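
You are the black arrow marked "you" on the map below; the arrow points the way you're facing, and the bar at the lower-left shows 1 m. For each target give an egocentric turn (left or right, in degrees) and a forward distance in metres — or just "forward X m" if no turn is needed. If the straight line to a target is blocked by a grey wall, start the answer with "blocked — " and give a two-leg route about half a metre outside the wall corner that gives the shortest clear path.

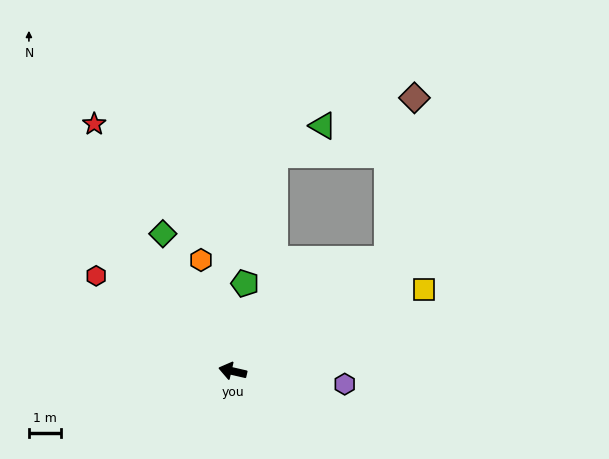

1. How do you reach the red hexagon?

turn right 22°, forward 5.2 m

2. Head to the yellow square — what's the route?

turn right 144°, forward 6.6 m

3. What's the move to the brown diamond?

blocked — turn right 131°, forward 6.0 m, then turn left 44°, forward 5.1 m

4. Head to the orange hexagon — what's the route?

turn right 61°, forward 3.6 m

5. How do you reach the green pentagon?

turn right 85°, forward 2.8 m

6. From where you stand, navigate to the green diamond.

turn right 50°, forward 4.9 m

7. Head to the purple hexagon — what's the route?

turn right 174°, forward 3.6 m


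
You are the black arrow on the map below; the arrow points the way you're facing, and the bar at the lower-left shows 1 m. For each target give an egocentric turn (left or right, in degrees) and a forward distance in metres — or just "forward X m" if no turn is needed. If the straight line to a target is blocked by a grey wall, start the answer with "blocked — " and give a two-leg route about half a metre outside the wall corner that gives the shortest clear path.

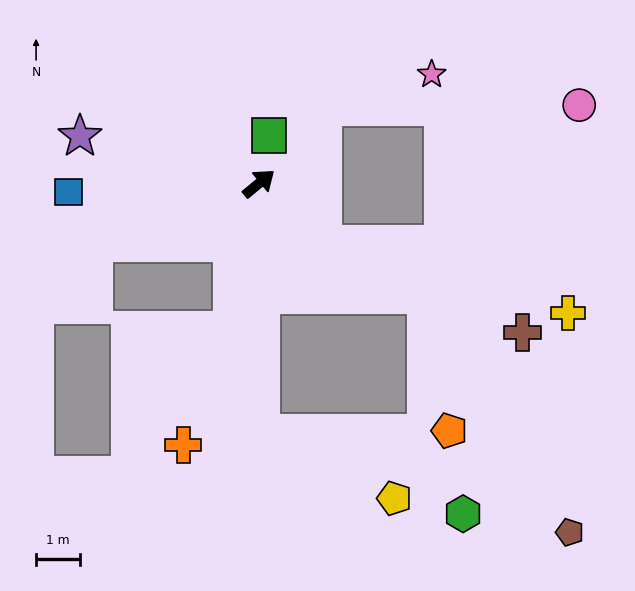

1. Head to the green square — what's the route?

turn left 39°, forward 1.1 m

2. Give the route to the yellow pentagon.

blocked — turn right 129°, forward 5.7 m, then turn left 63°, forward 3.4 m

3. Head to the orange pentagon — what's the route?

blocked — turn right 129°, forward 5.7 m, then turn left 90°, forward 4.3 m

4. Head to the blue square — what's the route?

turn left 143°, forward 4.4 m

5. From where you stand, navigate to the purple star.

turn left 126°, forward 4.2 m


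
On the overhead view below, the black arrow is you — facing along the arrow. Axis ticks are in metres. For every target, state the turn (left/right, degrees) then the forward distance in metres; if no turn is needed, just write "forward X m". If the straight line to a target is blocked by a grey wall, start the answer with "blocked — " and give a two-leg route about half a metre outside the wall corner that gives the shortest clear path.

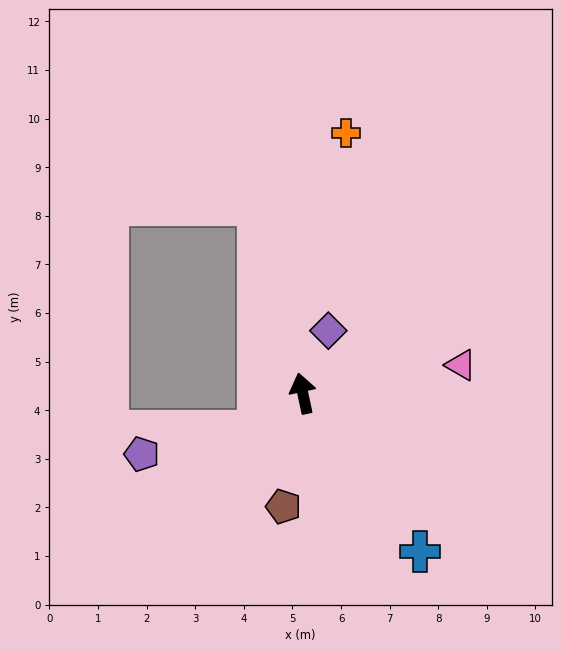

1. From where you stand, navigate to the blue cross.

turn right 155°, forward 4.1 m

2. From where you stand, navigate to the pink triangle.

turn right 92°, forward 3.3 m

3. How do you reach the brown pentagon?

turn left 158°, forward 2.4 m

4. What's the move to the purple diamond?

turn right 34°, forward 1.4 m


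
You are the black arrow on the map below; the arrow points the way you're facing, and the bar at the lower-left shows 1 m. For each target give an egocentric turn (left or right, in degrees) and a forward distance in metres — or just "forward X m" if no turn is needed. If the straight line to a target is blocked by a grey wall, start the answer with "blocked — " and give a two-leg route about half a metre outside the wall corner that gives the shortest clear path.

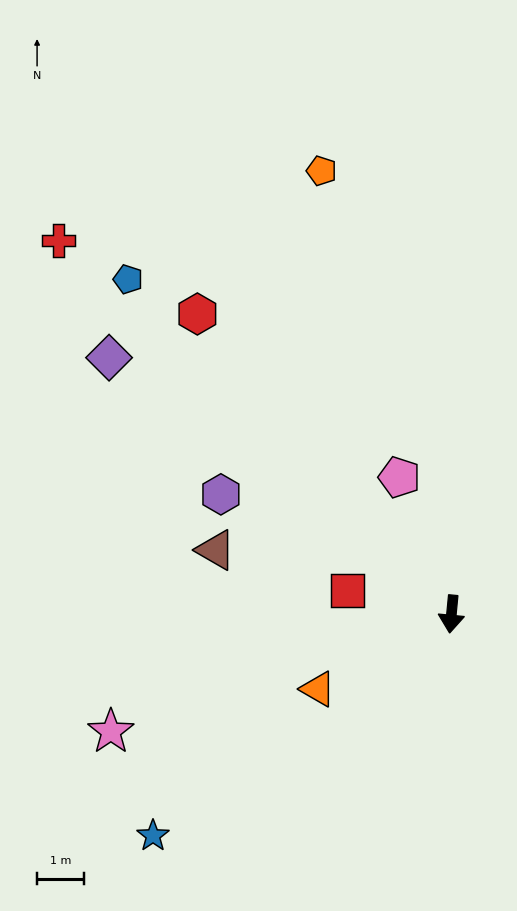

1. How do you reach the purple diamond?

turn right 121°, forward 9.1 m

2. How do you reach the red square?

turn right 97°, forward 2.3 m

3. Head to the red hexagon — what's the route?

turn right 134°, forward 8.4 m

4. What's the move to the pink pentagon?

turn right 154°, forward 3.1 m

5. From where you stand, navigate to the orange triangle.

turn right 55°, forward 3.3 m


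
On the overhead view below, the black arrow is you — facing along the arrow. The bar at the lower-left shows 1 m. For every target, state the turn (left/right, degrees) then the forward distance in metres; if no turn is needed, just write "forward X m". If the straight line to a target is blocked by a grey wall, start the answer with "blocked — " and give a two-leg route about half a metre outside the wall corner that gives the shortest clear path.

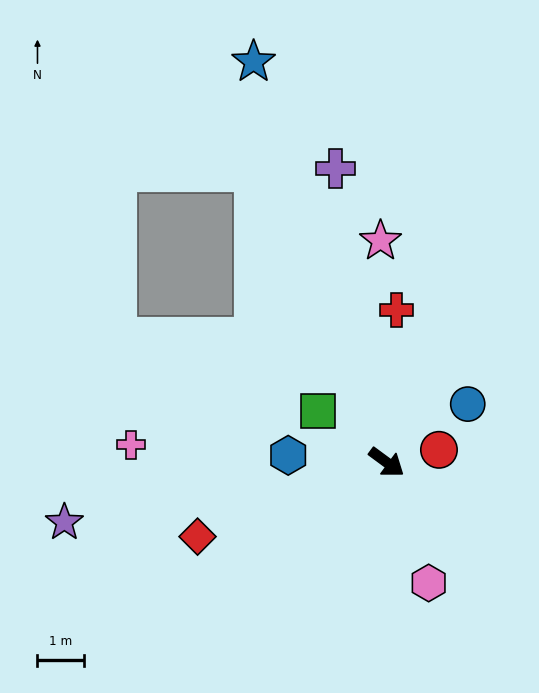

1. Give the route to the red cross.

turn left 123°, forward 3.3 m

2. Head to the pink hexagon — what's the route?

turn right 34°, forward 2.8 m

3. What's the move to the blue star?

turn left 145°, forward 9.1 m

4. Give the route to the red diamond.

turn right 122°, forward 4.4 m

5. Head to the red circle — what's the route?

turn left 50°, forward 1.2 m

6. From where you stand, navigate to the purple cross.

turn left 136°, forward 6.4 m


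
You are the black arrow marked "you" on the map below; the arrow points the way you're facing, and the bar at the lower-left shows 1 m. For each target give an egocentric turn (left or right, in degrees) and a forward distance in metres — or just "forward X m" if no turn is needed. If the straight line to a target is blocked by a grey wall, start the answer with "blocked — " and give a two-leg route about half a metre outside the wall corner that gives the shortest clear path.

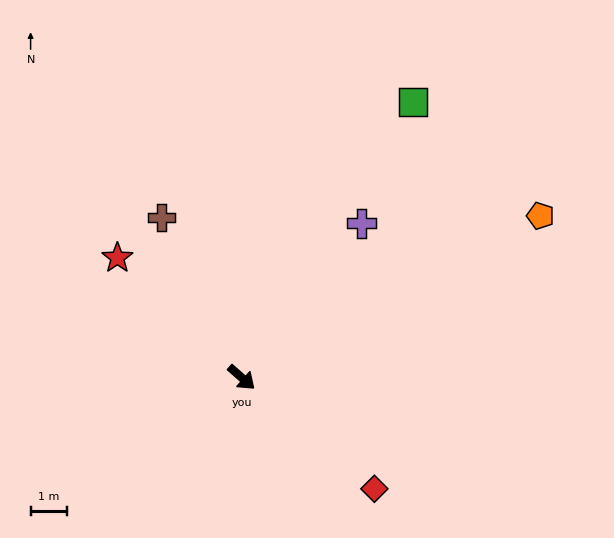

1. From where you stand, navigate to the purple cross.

turn left 93°, forward 5.4 m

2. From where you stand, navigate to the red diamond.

forward 4.8 m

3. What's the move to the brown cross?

turn left 158°, forward 5.0 m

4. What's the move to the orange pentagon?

turn left 70°, forward 9.4 m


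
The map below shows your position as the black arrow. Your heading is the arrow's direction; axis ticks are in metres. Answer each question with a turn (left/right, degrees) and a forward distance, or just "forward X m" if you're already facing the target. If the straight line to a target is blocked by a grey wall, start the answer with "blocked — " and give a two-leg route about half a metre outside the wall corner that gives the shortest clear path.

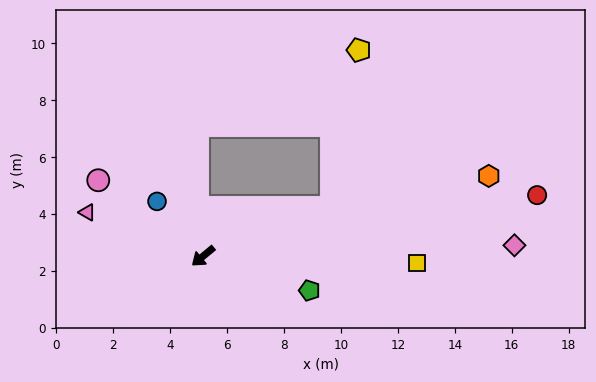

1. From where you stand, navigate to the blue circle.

turn right 90°, forward 2.5 m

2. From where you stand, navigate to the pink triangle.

turn right 60°, forward 4.4 m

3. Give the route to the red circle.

turn left 151°, forward 11.9 m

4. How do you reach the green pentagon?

turn left 122°, forward 3.9 m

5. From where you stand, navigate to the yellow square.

turn left 139°, forward 7.5 m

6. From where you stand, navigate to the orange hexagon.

turn left 156°, forward 10.4 m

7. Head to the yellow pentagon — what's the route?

blocked — turn left 161°, forward 4.8 m, then turn left 60°, forward 5.6 m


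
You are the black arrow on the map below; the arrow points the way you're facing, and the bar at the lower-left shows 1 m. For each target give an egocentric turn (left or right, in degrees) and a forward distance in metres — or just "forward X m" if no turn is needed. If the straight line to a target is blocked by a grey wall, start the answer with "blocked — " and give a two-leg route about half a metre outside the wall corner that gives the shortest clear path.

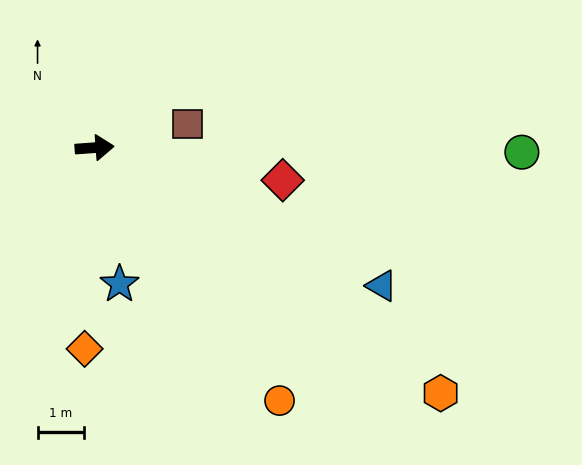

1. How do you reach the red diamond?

turn right 14°, forward 4.1 m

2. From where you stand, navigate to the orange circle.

turn right 58°, forward 6.7 m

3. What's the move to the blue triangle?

turn right 30°, forward 6.8 m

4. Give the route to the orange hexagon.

turn right 39°, forward 9.1 m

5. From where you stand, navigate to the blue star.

turn right 84°, forward 3.0 m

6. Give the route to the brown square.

turn left 10°, forward 2.1 m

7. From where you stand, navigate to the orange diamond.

turn right 97°, forward 4.3 m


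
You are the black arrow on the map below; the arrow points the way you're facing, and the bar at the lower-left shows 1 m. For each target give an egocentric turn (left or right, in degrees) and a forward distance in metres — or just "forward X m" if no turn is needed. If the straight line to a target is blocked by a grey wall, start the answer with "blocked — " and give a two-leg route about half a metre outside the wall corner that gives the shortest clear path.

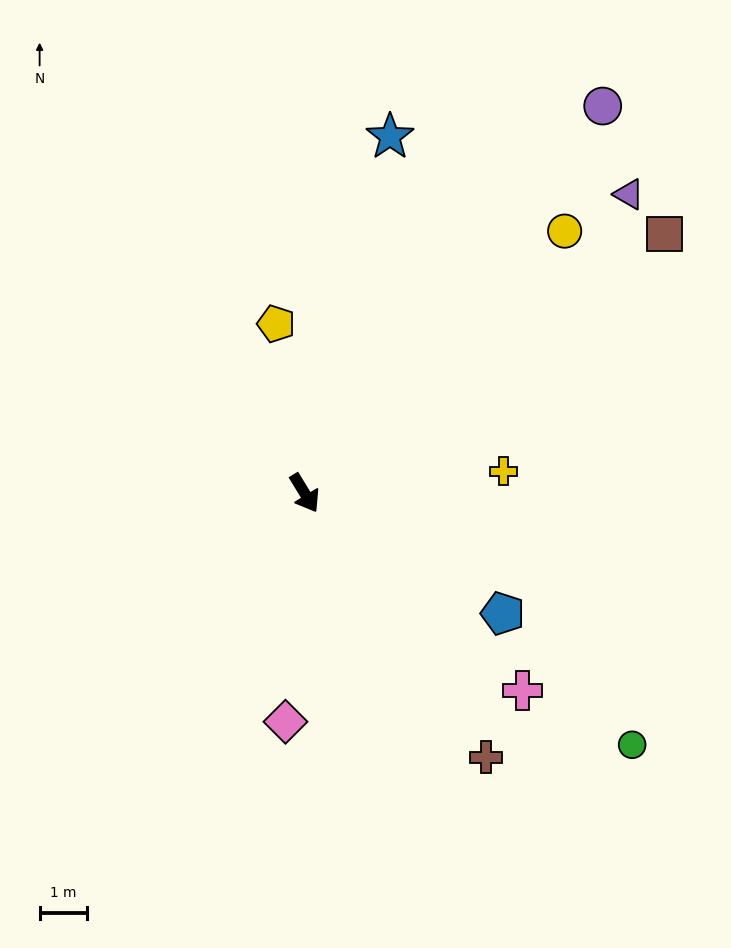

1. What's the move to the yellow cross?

turn left 65°, forward 4.2 m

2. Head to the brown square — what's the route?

turn left 94°, forward 9.3 m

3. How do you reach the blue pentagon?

turn left 27°, forward 4.8 m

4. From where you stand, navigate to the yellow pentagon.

turn left 158°, forward 3.6 m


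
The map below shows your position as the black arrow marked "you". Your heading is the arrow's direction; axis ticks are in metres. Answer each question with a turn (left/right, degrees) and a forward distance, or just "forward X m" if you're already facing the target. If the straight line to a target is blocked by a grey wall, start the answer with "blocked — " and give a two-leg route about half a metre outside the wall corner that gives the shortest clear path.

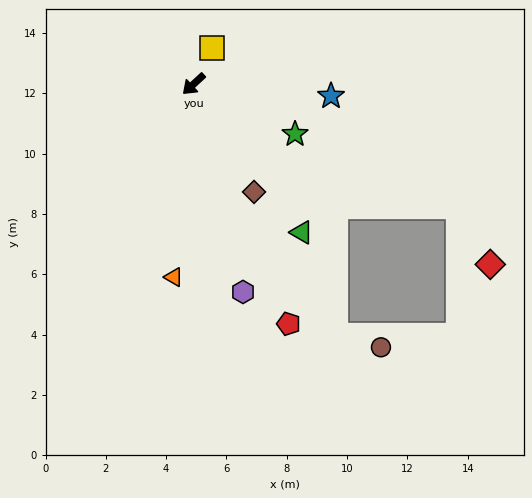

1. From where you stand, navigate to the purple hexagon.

turn left 61°, forward 7.1 m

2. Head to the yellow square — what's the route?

turn right 160°, forward 1.3 m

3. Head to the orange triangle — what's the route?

turn left 41°, forward 6.4 m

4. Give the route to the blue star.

turn left 132°, forward 4.6 m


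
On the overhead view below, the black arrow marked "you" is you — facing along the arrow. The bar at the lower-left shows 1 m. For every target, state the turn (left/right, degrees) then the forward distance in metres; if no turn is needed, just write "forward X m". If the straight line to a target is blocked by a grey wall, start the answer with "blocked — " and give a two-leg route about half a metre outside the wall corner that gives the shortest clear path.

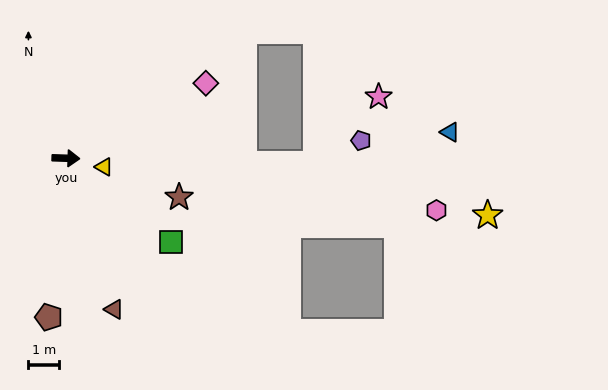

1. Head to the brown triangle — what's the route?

turn right 70°, forward 5.2 m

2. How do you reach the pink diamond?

turn left 30°, forward 5.2 m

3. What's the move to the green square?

turn right 36°, forward 4.4 m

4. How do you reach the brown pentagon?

turn right 94°, forward 5.2 m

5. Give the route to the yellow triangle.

turn right 11°, forward 1.3 m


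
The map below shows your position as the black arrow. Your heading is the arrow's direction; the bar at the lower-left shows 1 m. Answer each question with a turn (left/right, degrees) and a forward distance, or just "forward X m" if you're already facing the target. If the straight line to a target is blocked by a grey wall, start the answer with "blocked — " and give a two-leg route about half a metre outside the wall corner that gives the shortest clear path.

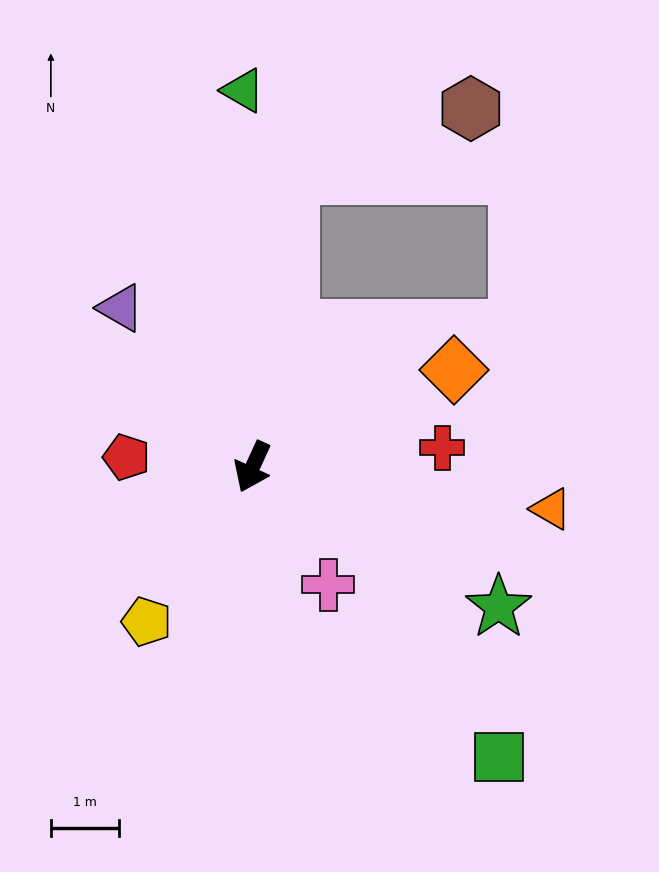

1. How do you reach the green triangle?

turn right 154°, forward 5.5 m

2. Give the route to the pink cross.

turn left 57°, forward 2.0 m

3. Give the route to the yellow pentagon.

turn right 10°, forward 2.7 m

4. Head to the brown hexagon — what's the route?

blocked — turn right 163°, forward 4.3 m, then turn right 62°, forward 2.8 m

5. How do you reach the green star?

turn left 85°, forward 4.1 m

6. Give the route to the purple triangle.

turn right 116°, forward 3.0 m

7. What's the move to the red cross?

turn left 120°, forward 2.8 m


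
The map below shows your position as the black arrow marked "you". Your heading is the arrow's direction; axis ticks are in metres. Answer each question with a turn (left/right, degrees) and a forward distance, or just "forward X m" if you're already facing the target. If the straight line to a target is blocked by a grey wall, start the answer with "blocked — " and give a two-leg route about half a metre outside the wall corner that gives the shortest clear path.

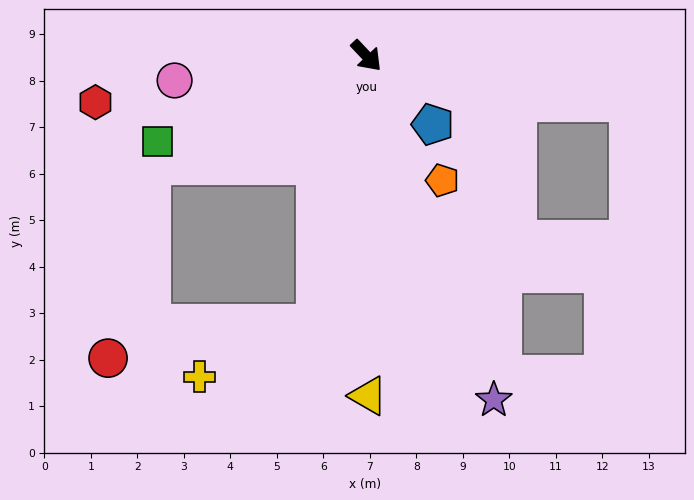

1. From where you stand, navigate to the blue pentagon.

forward 2.1 m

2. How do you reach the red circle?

blocked — turn right 54°, forward 5.9 m, then turn right 70°, forward 4.5 m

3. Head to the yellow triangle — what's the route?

turn right 43°, forward 7.3 m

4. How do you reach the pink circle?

turn right 126°, forward 4.2 m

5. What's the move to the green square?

turn right 111°, forward 4.9 m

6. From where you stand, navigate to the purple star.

turn right 23°, forward 7.9 m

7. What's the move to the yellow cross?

blocked — turn right 54°, forward 5.9 m, then turn right 55°, forward 2.8 m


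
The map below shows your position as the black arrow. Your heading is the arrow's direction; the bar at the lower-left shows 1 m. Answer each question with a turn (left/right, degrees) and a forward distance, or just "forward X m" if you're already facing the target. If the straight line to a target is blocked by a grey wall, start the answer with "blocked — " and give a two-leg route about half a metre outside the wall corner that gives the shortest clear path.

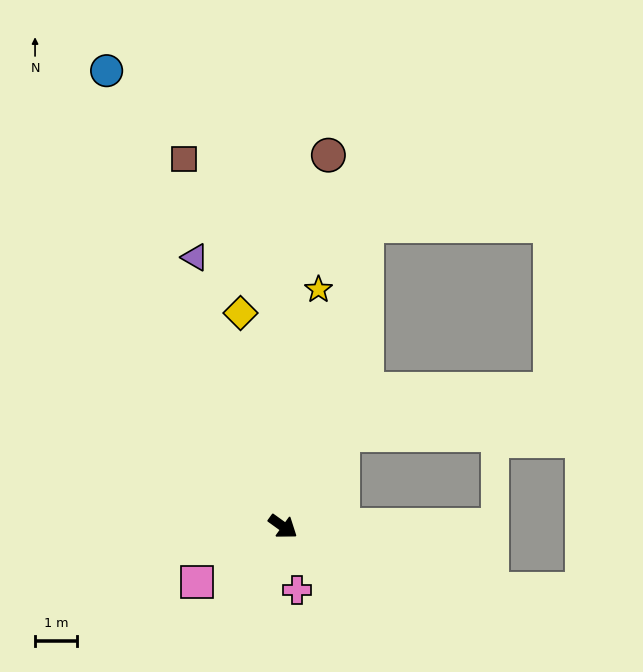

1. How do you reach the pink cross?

turn right 42°, forward 1.6 m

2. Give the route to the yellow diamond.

turn left 137°, forward 5.2 m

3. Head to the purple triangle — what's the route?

turn left 144°, forward 6.8 m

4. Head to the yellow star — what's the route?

turn left 117°, forward 5.8 m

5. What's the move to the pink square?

turn right 111°, forward 2.5 m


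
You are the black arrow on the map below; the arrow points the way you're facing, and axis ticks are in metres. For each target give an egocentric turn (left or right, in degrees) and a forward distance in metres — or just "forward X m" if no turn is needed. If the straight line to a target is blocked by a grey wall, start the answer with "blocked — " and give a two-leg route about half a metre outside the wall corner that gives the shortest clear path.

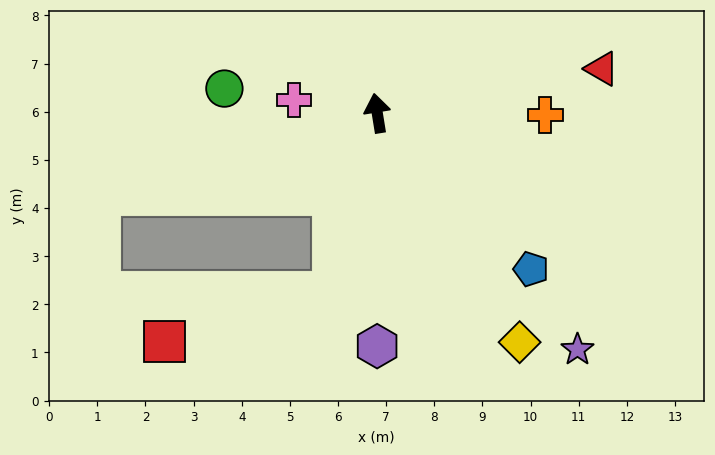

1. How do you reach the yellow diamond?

turn right 157°, forward 5.6 m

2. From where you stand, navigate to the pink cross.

turn left 72°, forward 1.8 m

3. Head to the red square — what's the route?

blocked — turn left 157°, forward 3.8 m, then turn right 60°, forward 3.6 m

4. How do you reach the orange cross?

turn right 100°, forward 3.5 m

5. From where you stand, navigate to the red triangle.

turn right 88°, forward 4.8 m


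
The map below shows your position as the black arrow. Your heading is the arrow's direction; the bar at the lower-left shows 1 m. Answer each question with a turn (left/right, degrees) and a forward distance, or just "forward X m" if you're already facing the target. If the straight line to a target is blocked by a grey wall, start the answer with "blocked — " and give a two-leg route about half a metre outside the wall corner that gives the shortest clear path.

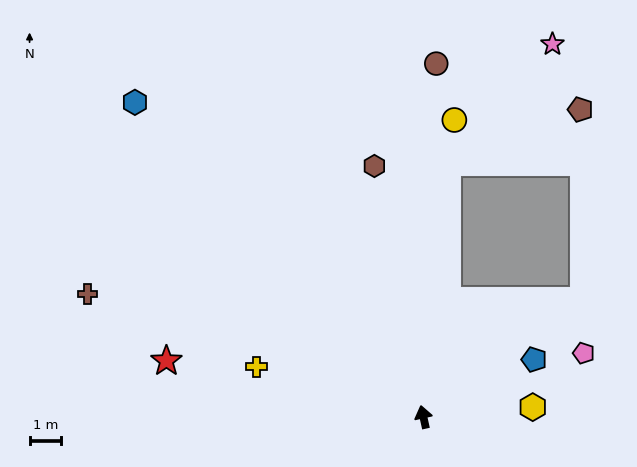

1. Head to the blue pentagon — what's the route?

turn right 75°, forward 3.9 m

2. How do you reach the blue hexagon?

turn left 30°, forward 13.4 m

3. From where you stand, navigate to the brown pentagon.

blocked — turn right 18°, forward 8.0 m, then turn right 63°, forward 4.5 m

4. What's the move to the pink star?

blocked — turn right 18°, forward 8.0 m, then turn right 36°, forward 5.0 m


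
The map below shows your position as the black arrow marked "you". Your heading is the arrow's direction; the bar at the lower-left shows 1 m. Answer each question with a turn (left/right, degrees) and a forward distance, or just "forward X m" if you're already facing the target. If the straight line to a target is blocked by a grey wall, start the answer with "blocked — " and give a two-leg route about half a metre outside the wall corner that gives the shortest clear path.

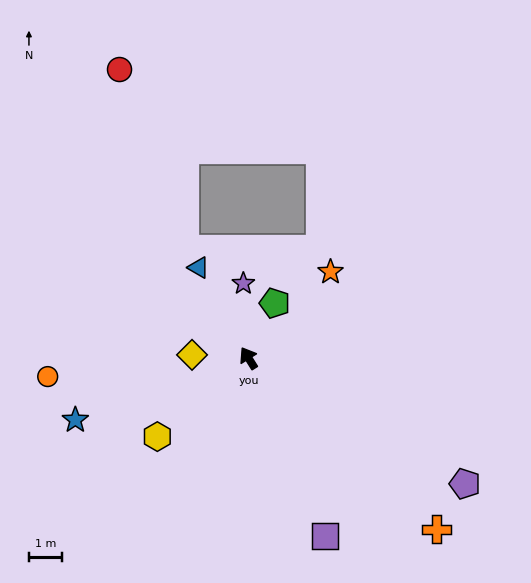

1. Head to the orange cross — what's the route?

turn right 164°, forward 7.6 m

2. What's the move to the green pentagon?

turn right 58°, forward 1.8 m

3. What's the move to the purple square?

turn left 171°, forward 5.8 m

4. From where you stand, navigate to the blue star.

turn left 78°, forward 5.5 m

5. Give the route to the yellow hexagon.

turn left 99°, forward 3.6 m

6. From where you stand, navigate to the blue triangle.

turn right 3°, forward 3.1 m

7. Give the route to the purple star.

turn right 28°, forward 2.2 m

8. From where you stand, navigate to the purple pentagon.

turn right 152°, forward 7.5 m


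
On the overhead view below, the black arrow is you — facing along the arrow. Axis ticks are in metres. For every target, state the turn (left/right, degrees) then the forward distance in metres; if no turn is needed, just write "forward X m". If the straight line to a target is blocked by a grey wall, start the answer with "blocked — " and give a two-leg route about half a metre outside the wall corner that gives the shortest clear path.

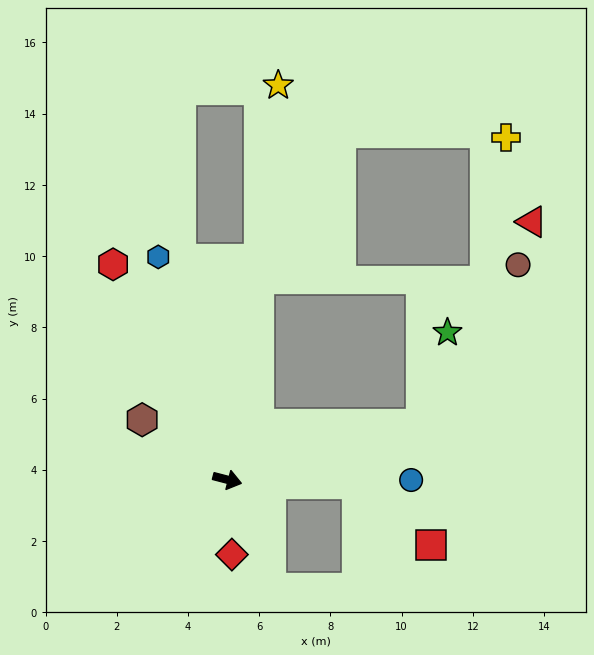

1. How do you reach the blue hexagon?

turn left 122°, forward 6.5 m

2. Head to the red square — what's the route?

blocked — turn left 13°, forward 3.6 m, then turn right 38°, forward 2.7 m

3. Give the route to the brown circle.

blocked — turn left 31°, forward 5.7 m, then turn left 42°, forward 5.2 m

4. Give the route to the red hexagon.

turn left 132°, forward 6.8 m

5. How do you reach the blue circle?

turn left 14°, forward 5.2 m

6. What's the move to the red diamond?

turn right 72°, forward 2.1 m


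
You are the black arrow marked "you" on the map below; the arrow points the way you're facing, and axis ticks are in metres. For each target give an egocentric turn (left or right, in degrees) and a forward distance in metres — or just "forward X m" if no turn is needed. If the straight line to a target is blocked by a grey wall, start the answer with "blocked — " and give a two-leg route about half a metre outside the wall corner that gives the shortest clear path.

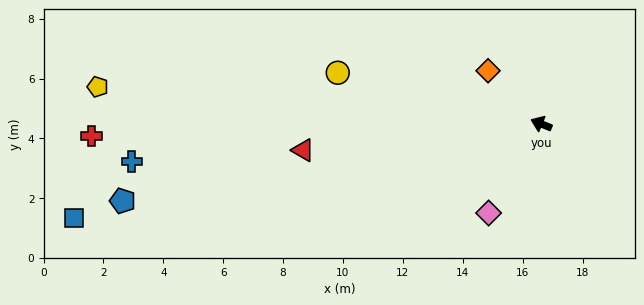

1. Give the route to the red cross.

turn left 24°, forward 15.0 m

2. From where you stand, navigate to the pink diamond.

turn left 82°, forward 3.5 m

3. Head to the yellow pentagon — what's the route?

turn left 17°, forward 14.9 m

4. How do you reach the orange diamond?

turn right 23°, forward 2.5 m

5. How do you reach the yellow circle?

turn left 8°, forward 7.0 m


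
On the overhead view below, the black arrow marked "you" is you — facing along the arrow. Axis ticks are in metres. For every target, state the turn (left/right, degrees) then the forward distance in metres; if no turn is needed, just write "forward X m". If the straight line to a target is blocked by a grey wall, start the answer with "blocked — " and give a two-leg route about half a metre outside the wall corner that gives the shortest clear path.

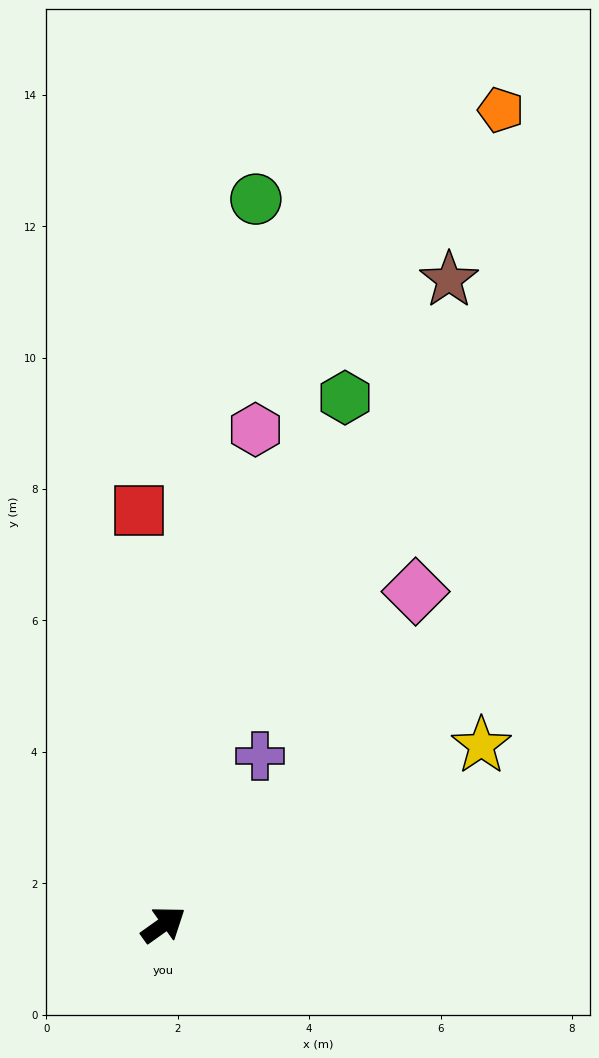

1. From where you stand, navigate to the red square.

turn left 58°, forward 6.3 m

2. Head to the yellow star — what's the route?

turn right 6°, forward 5.6 m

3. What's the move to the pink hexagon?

turn left 44°, forward 7.7 m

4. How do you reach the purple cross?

turn left 25°, forward 3.0 m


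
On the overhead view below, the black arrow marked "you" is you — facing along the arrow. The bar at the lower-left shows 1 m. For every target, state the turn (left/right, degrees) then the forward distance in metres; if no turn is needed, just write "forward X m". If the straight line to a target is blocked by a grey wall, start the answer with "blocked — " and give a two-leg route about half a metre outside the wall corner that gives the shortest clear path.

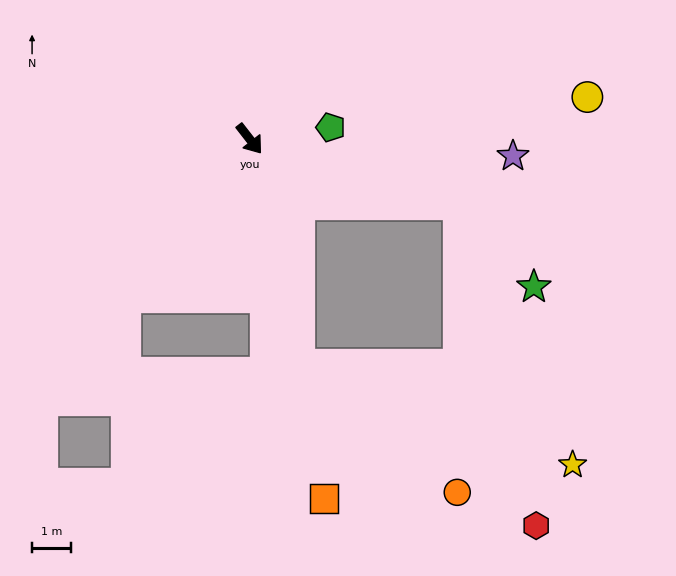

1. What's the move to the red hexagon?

blocked — turn left 35°, forward 5.7 m, then turn right 59°, forward 8.6 m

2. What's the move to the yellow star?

blocked — turn left 35°, forward 5.7 m, then turn right 49°, forward 7.4 m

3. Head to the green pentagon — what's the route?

turn left 60°, forward 2.1 m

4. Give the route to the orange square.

turn right 26°, forward 9.5 m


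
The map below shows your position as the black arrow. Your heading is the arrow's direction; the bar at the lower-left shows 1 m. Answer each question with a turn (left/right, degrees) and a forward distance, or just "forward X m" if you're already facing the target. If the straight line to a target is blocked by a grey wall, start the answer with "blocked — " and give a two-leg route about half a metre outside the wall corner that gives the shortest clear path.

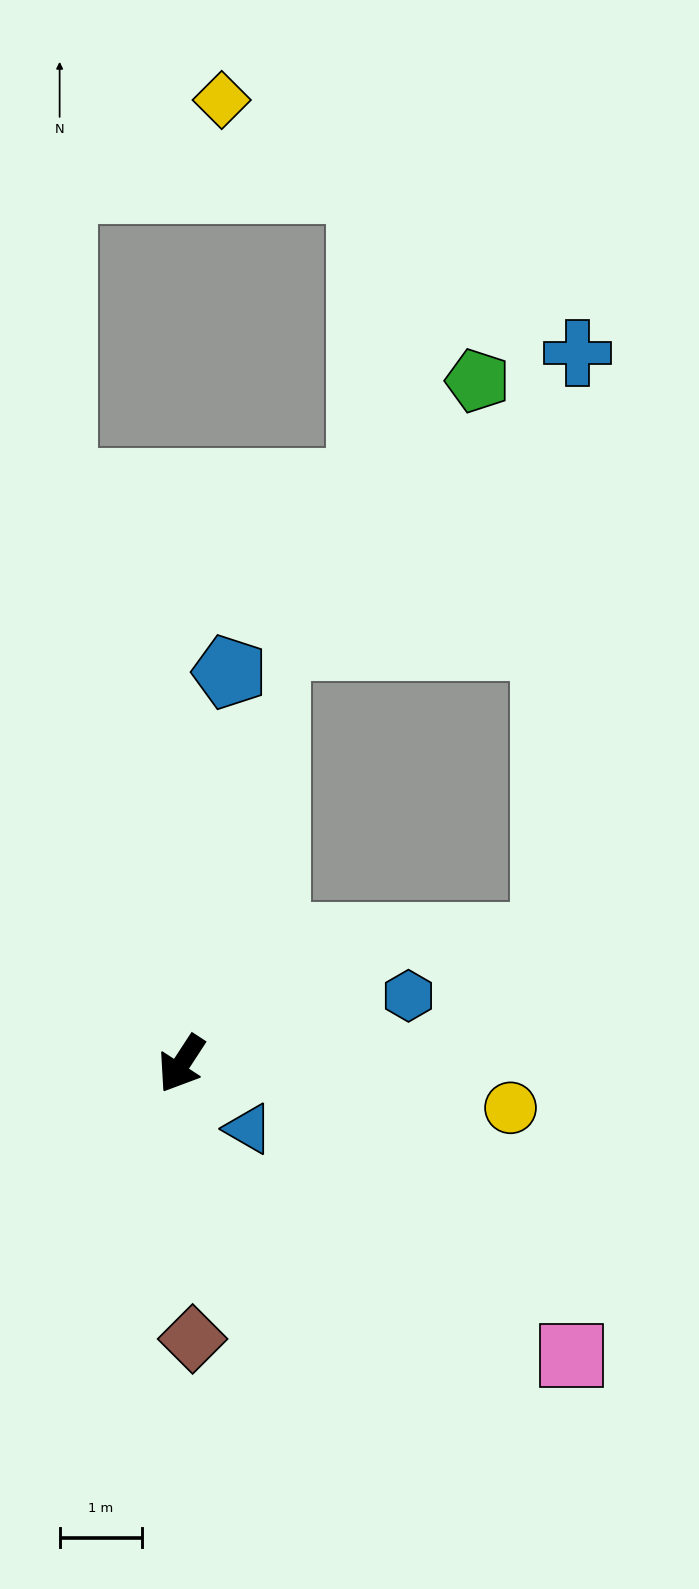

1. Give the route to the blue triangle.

turn left 79°, forward 1.1 m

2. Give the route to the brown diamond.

turn left 35°, forward 3.4 m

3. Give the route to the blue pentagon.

turn right 154°, forward 4.8 m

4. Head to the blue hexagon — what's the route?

turn left 140°, forward 2.9 m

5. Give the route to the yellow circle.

turn left 116°, forward 4.0 m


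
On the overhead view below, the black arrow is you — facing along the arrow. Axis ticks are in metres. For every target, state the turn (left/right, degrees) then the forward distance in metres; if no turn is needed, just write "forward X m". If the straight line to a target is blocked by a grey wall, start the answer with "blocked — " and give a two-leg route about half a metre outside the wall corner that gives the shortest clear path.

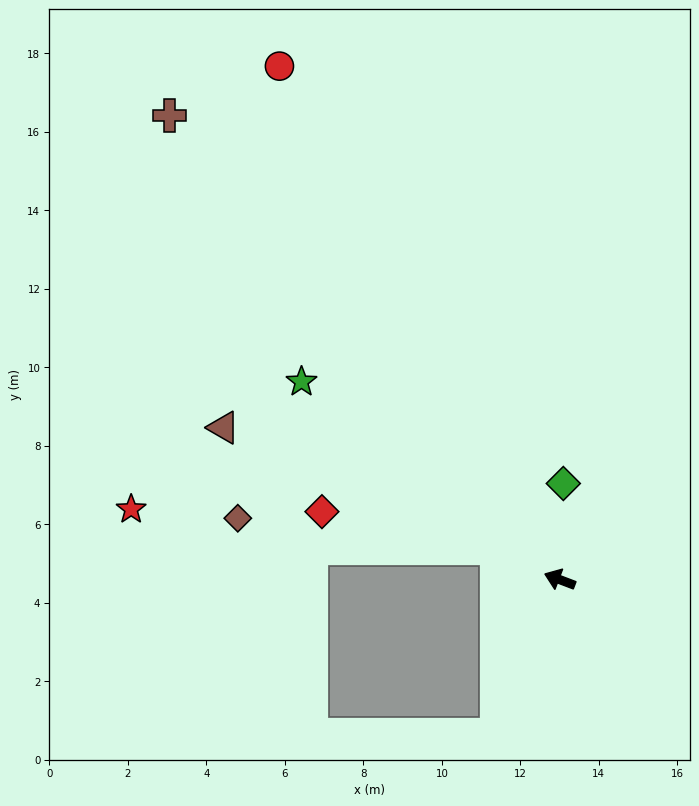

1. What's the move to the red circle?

turn right 41°, forward 14.9 m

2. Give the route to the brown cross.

turn right 29°, forward 15.5 m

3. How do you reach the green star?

turn right 17°, forward 8.3 m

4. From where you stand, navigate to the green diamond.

turn right 71°, forward 2.5 m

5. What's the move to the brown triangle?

turn right 3°, forward 9.4 m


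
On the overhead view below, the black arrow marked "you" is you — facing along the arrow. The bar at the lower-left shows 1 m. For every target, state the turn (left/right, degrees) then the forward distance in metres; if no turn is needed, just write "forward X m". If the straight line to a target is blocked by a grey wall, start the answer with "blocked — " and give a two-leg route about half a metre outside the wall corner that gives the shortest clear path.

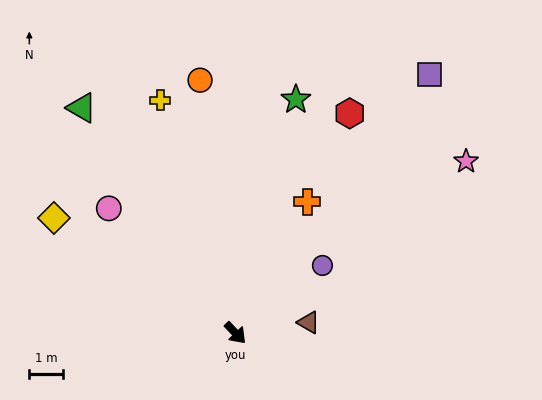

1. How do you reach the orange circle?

turn left 144°, forward 7.6 m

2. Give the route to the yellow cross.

turn left 154°, forward 7.3 m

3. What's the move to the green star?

turn left 122°, forward 7.2 m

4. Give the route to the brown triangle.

turn left 55°, forward 2.2 m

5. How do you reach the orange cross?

turn left 108°, forward 4.5 m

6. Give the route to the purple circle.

turn left 84°, forward 3.3 m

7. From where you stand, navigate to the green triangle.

turn left 171°, forward 8.1 m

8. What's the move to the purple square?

turn left 100°, forward 9.7 m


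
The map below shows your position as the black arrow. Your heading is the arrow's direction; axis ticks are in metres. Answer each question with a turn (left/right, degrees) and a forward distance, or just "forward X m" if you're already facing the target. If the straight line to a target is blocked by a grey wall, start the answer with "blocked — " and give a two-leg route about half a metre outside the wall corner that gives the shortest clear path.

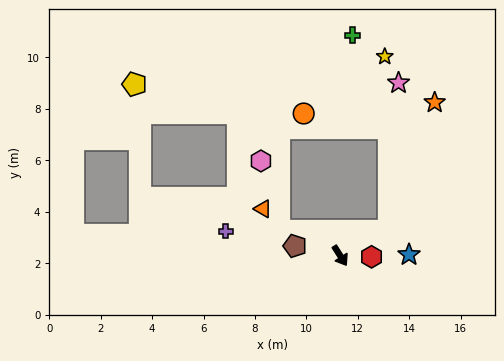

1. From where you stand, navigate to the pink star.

blocked — turn left 85°, forward 2.1 m, then turn left 59°, forward 5.8 m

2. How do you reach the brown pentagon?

turn right 135°, forward 1.8 m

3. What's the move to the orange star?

blocked — turn left 85°, forward 2.1 m, then turn left 43°, forward 5.3 m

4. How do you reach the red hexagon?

turn left 56°, forward 1.2 m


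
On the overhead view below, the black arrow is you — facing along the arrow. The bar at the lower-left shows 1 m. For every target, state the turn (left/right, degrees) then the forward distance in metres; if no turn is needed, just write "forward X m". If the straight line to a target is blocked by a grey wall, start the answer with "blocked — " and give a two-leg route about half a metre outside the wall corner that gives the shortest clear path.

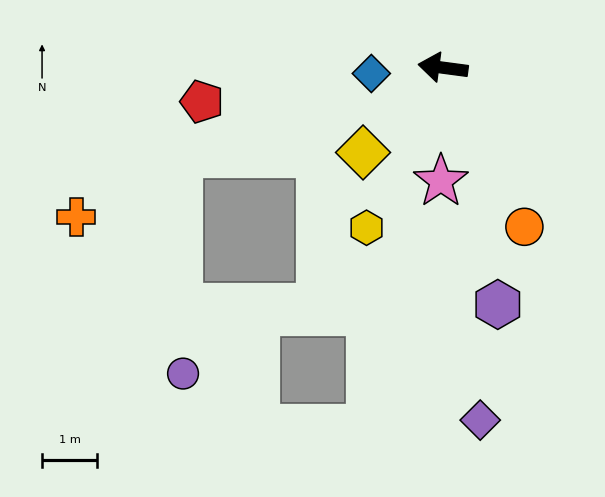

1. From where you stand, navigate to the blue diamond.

turn left 12°, forward 1.3 m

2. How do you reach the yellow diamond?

turn left 54°, forward 2.1 m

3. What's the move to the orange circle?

turn left 125°, forward 3.3 m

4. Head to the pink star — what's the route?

turn left 97°, forward 2.1 m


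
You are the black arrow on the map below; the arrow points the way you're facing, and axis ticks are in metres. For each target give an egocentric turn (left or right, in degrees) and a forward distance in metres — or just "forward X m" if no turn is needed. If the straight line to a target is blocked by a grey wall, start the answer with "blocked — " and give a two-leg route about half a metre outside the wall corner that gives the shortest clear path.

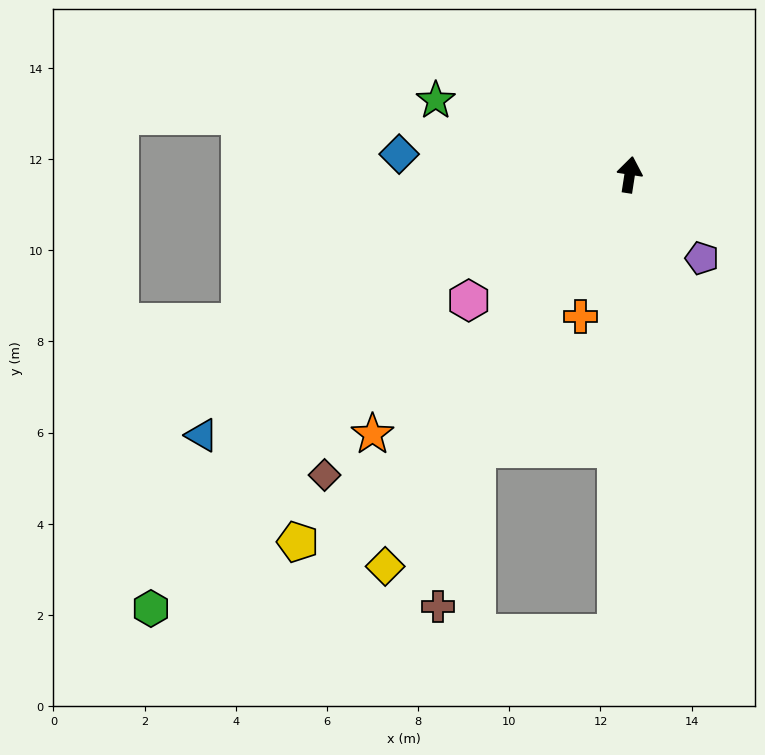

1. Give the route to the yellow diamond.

turn left 157°, forward 10.1 m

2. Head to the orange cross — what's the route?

turn left 170°, forward 3.3 m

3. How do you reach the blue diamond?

turn left 94°, forward 5.1 m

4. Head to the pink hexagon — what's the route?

turn left 137°, forward 4.5 m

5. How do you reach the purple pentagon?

turn right 130°, forward 2.4 m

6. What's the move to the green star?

turn left 78°, forward 4.6 m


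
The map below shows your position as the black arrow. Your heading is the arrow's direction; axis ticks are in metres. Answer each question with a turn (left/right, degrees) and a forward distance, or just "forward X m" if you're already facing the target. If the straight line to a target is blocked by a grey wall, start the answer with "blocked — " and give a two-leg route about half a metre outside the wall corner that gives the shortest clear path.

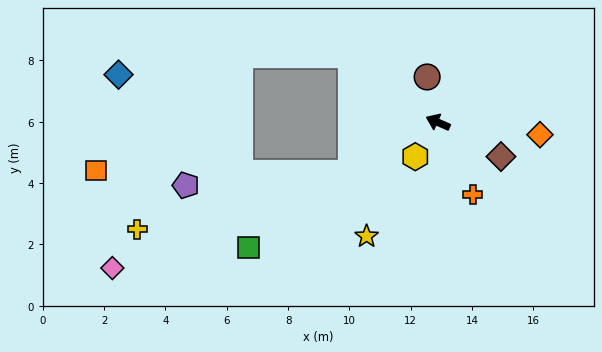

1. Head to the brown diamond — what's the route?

turn left 175°, forward 2.3 m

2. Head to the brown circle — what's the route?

turn right 53°, forward 1.5 m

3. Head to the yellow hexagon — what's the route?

turn left 80°, forward 1.3 m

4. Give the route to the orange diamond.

turn right 163°, forward 3.4 m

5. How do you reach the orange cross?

turn left 140°, forward 2.6 m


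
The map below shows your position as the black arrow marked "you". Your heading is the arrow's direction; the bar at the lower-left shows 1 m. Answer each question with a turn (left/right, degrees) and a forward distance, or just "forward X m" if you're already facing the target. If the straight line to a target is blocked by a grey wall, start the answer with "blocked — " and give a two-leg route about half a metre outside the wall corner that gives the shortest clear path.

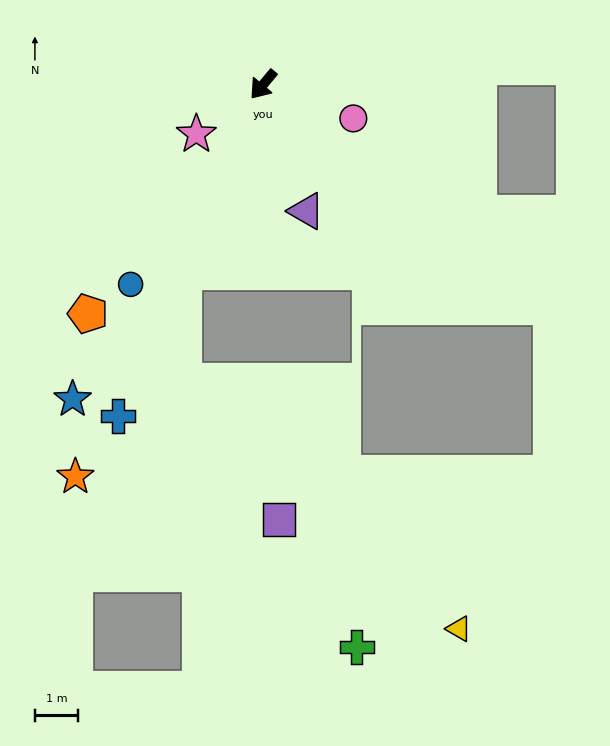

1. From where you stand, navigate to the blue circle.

turn left 6°, forward 5.5 m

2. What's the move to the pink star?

turn right 14°, forward 1.9 m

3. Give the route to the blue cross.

turn left 16°, forward 8.4 m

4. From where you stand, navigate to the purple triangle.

turn left 59°, forward 3.1 m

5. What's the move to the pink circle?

turn left 109°, forward 2.2 m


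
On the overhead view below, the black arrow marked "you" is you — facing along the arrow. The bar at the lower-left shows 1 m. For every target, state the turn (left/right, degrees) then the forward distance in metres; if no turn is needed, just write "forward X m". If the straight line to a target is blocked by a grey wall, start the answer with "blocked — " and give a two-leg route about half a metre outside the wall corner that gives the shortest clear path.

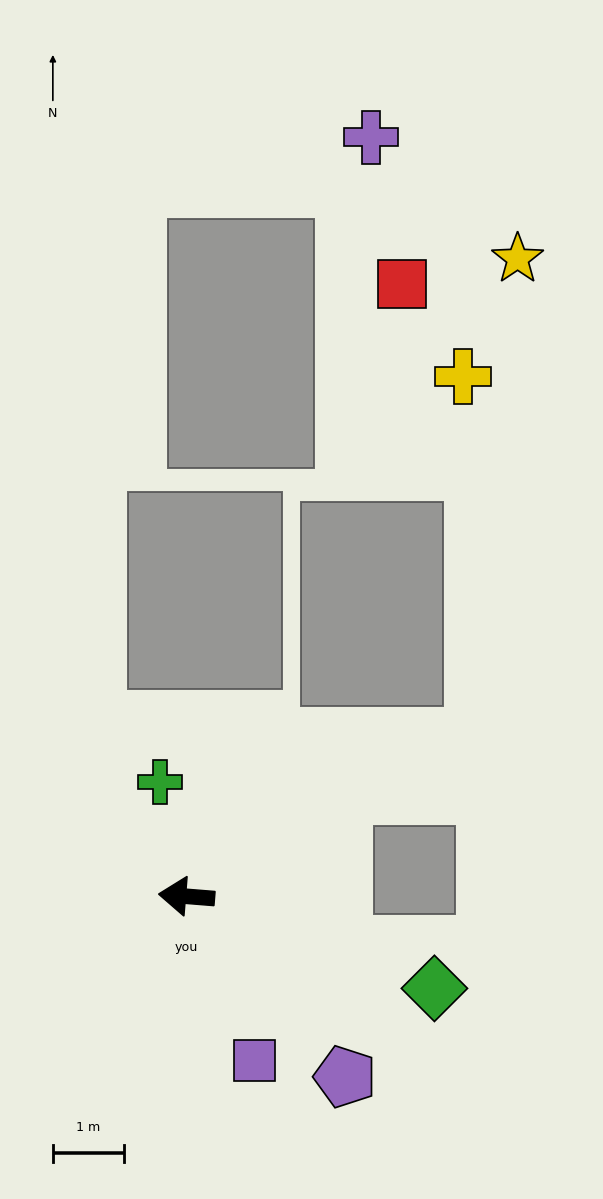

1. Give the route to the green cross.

turn right 72°, forward 1.7 m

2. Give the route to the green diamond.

turn left 164°, forward 3.7 m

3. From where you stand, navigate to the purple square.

turn left 117°, forward 2.5 m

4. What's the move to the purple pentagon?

turn left 136°, forward 3.4 m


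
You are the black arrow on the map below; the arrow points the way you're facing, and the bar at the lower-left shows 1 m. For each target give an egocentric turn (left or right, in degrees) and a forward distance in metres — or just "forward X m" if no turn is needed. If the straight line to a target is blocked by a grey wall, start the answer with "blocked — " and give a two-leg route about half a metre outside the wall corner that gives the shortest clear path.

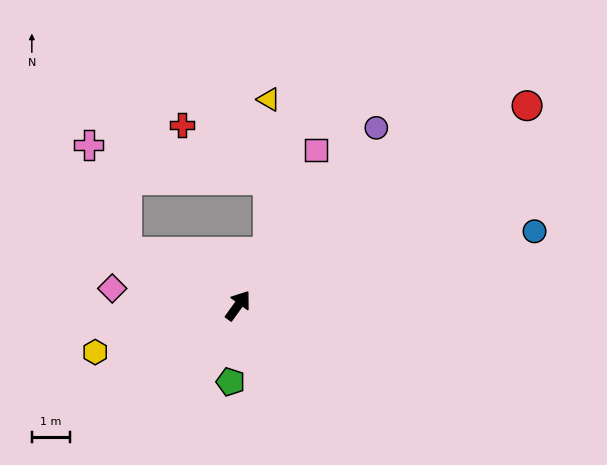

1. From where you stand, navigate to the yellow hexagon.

turn left 144°, forward 3.9 m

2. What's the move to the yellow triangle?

blocked — turn left 5°, forward 1.6 m, then turn left 31°, forward 4.0 m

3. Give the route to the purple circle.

turn right 2°, forward 5.9 m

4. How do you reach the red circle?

turn right 19°, forward 9.2 m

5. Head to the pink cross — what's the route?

blocked — turn left 101°, forward 3.2 m, then turn right 46°, forward 3.0 m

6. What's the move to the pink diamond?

turn left 118°, forward 3.3 m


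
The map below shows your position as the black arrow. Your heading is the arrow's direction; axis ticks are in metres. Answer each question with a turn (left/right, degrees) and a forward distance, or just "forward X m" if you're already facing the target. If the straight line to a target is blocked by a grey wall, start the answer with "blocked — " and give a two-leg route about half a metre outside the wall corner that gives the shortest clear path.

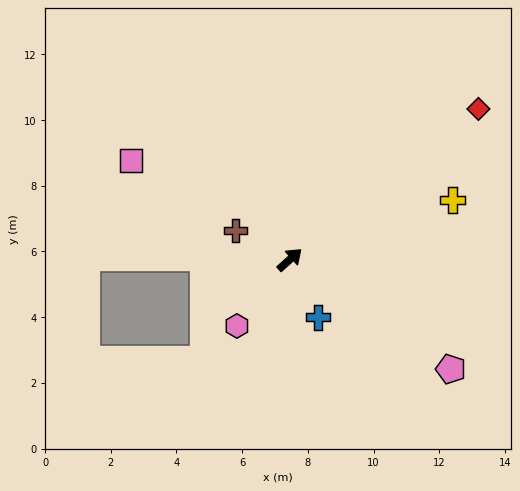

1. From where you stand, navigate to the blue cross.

turn right 106°, forward 2.0 m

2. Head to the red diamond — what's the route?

turn right 3°, forward 7.3 m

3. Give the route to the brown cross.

turn left 110°, forward 1.9 m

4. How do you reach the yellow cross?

turn right 22°, forward 5.3 m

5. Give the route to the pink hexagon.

turn right 170°, forward 2.6 m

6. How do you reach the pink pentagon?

turn right 76°, forward 5.9 m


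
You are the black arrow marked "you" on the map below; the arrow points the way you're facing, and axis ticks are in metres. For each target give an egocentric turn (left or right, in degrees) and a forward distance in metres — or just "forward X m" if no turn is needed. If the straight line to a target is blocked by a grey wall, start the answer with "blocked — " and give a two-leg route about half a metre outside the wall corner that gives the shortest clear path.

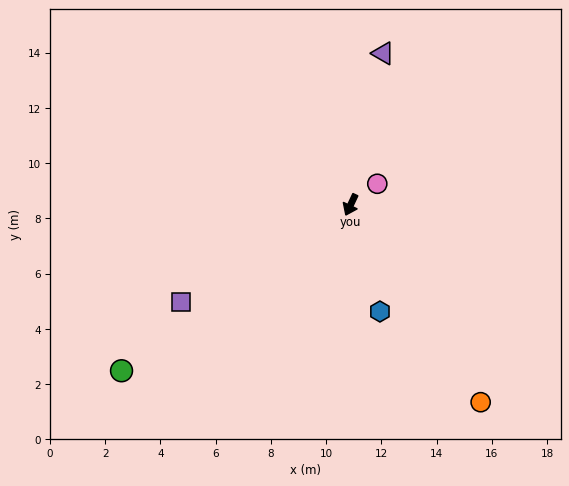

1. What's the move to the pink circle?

turn left 153°, forward 1.2 m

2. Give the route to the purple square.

turn right 35°, forward 7.1 m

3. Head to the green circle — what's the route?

turn right 29°, forward 10.2 m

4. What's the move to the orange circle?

turn left 58°, forward 8.6 m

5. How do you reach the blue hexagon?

turn left 40°, forward 4.0 m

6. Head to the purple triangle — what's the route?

turn right 167°, forward 5.6 m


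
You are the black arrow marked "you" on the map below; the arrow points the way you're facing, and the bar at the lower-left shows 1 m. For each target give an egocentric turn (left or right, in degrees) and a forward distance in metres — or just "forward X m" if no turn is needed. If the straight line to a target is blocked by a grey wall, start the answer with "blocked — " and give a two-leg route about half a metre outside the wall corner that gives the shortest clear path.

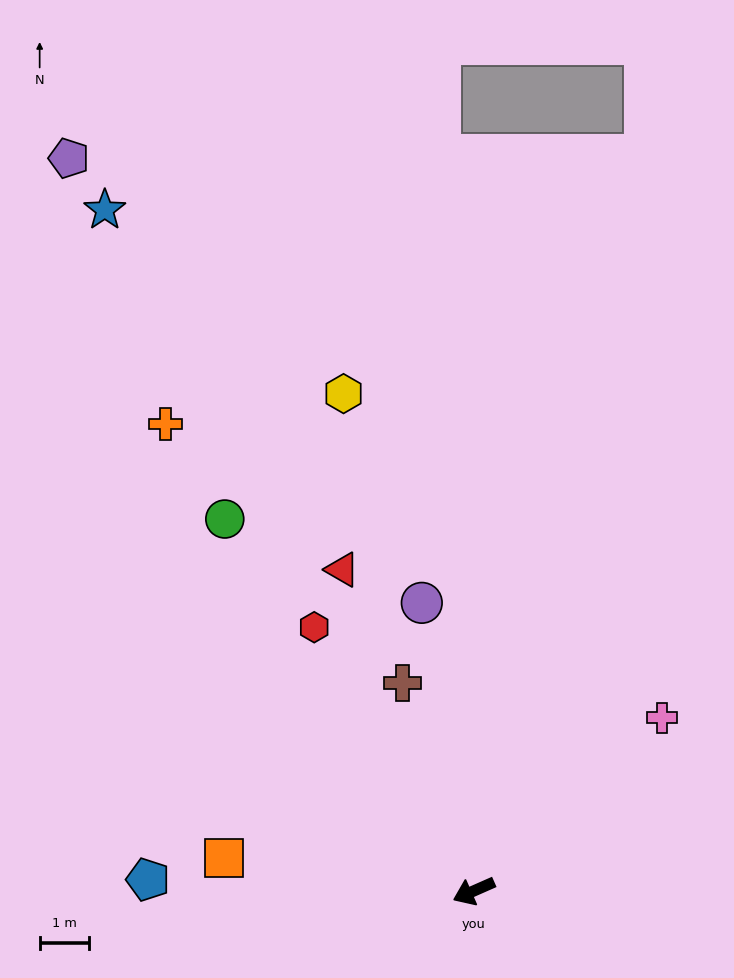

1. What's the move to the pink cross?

turn right 161°, forward 5.2 m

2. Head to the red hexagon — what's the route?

turn right 83°, forward 6.3 m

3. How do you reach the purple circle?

turn right 104°, forward 6.0 m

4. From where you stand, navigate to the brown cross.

turn right 95°, forward 4.5 m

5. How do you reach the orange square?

turn right 31°, forward 5.1 m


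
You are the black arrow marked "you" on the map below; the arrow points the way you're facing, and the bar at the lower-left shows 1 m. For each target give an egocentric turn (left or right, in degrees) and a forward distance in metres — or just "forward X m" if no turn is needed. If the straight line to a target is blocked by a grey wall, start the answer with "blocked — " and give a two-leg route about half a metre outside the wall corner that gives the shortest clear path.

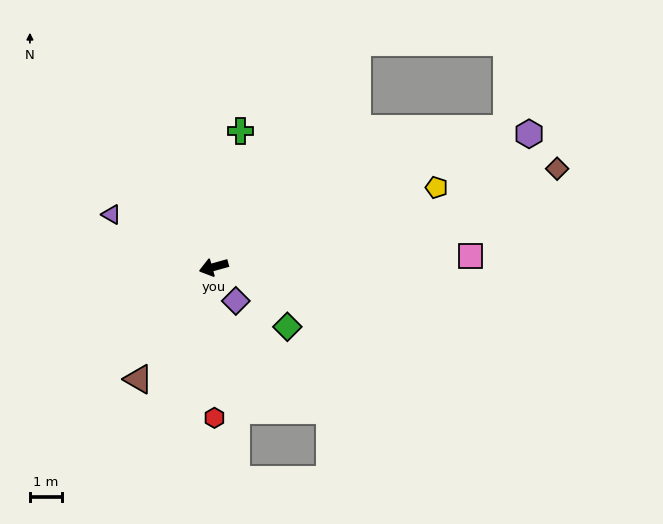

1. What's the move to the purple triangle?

turn right 43°, forward 3.6 m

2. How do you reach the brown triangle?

turn left 41°, forward 4.2 m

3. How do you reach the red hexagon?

turn left 75°, forward 4.7 m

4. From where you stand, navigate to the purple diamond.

turn left 108°, forward 1.3 m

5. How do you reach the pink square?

turn left 167°, forward 8.0 m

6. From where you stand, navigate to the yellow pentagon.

turn right 176°, forward 7.3 m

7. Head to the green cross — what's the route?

turn right 117°, forward 4.3 m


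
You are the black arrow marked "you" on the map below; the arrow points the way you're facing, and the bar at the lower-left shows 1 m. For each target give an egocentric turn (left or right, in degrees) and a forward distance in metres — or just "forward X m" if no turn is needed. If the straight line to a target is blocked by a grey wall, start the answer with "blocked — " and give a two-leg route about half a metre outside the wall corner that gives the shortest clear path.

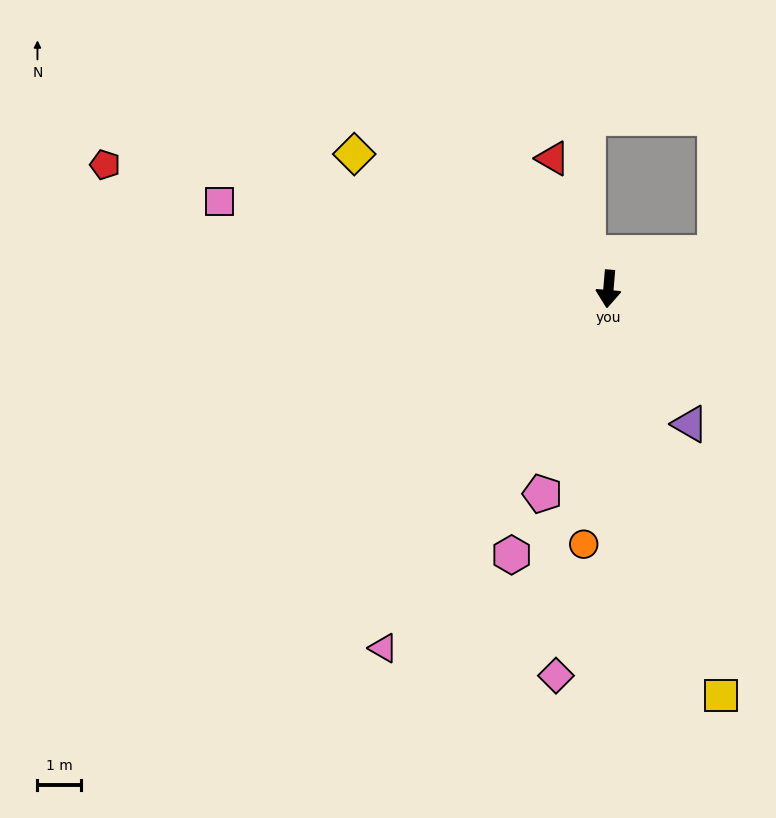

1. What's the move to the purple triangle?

turn left 36°, forward 3.6 m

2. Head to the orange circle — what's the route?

forward 5.9 m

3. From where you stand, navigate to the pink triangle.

turn right 27°, forward 9.7 m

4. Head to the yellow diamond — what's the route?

turn right 113°, forward 6.6 m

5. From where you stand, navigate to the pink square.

turn right 98°, forward 9.1 m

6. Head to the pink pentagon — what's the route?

turn right 13°, forward 4.9 m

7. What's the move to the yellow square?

turn left 20°, forward 9.6 m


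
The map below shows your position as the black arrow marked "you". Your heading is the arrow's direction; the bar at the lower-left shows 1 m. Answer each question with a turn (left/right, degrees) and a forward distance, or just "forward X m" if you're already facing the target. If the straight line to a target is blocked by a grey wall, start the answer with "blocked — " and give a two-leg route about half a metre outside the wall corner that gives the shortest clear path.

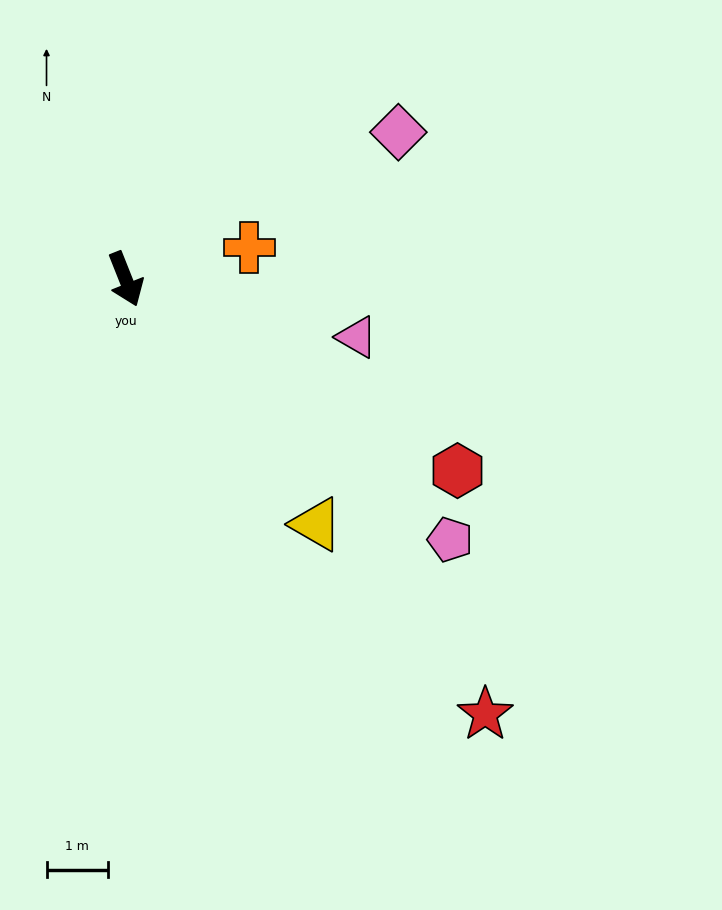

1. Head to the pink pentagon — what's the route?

turn left 30°, forward 6.8 m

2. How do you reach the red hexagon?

turn left 38°, forward 6.3 m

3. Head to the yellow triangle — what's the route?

turn left 16°, forward 5.1 m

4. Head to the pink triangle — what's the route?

turn left 54°, forward 3.9 m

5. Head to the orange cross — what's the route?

turn left 83°, forward 2.1 m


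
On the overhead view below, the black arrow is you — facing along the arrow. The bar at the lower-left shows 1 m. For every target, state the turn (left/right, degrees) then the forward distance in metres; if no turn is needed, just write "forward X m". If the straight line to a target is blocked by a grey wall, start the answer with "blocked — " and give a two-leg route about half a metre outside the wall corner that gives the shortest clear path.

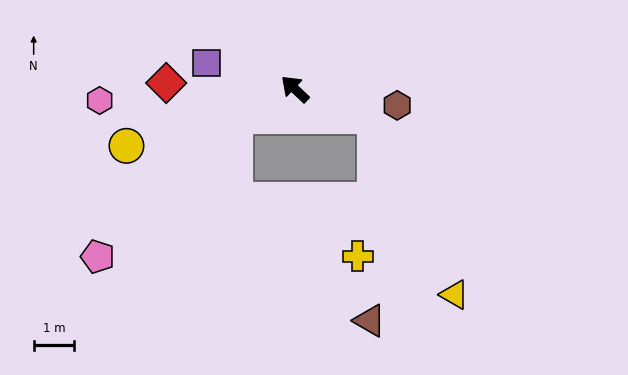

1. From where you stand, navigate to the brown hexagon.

turn right 146°, forward 2.6 m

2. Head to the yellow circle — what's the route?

turn left 62°, forward 4.4 m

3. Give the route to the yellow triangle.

blocked — turn right 156°, forward 2.1 m, then turn right 47°, forward 4.8 m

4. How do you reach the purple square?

turn left 27°, forward 2.3 m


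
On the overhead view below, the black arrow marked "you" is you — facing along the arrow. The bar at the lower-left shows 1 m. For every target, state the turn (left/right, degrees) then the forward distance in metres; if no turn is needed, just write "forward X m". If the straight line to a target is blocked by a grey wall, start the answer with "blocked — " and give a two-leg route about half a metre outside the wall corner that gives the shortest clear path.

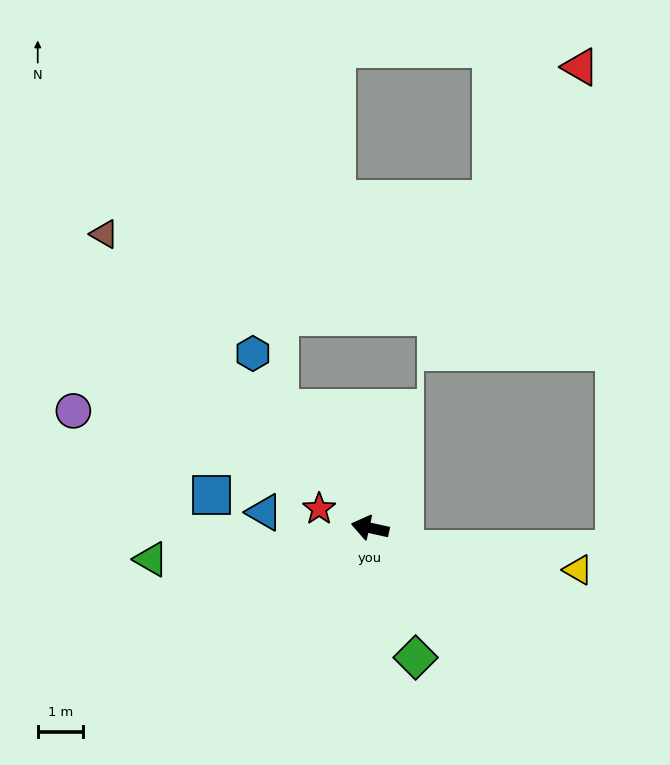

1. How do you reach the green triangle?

turn left 20°, forward 4.9 m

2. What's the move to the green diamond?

turn left 122°, forward 3.0 m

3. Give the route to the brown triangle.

turn right 36°, forward 8.7 m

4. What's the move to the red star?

turn right 8°, forward 1.2 m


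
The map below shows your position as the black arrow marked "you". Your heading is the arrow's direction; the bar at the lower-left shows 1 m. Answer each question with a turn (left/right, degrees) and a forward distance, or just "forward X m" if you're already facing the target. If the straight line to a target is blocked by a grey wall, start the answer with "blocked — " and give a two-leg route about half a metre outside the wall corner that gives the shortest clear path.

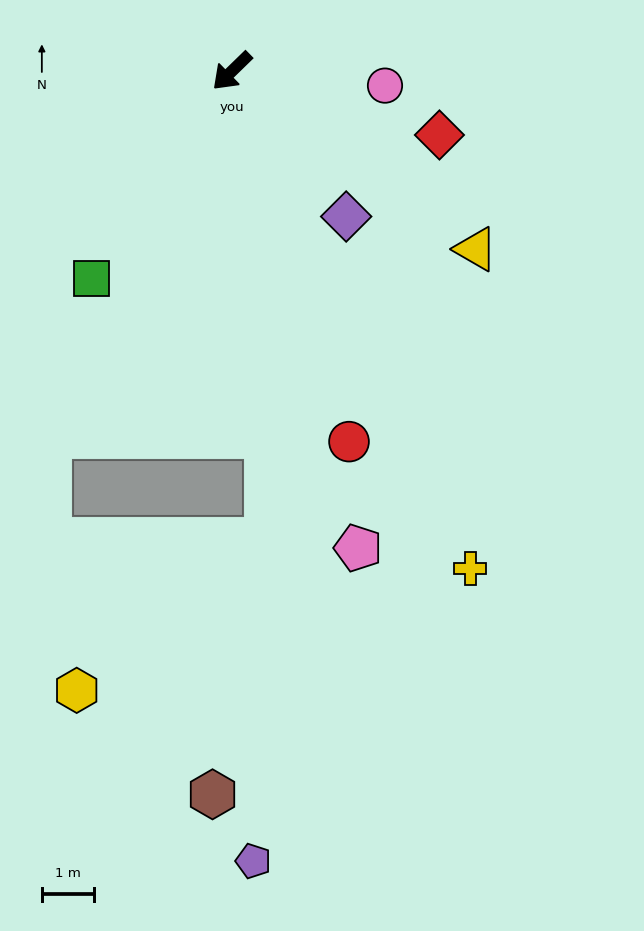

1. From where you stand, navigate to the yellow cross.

turn left 71°, forward 10.6 m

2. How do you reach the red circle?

turn left 63°, forward 7.5 m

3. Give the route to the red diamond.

turn left 119°, forward 4.2 m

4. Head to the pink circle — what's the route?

turn left 130°, forward 3.0 m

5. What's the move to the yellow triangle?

turn left 100°, forward 5.8 m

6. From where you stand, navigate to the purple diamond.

turn left 84°, forward 3.6 m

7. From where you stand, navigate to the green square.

turn left 12°, forward 4.8 m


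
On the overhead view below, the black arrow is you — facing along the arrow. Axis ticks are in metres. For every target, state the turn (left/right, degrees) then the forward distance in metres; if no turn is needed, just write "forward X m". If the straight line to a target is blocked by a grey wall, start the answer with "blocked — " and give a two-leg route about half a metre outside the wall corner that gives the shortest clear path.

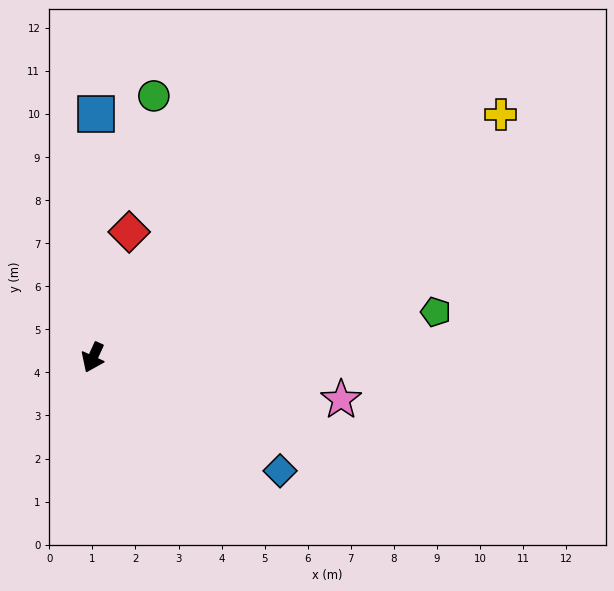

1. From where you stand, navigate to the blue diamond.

turn left 83°, forward 5.1 m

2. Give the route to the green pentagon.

turn left 122°, forward 8.0 m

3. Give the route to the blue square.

turn right 156°, forward 5.7 m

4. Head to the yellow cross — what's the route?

turn left 145°, forward 11.0 m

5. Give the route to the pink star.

turn left 105°, forward 5.8 m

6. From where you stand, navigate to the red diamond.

turn right 172°, forward 3.0 m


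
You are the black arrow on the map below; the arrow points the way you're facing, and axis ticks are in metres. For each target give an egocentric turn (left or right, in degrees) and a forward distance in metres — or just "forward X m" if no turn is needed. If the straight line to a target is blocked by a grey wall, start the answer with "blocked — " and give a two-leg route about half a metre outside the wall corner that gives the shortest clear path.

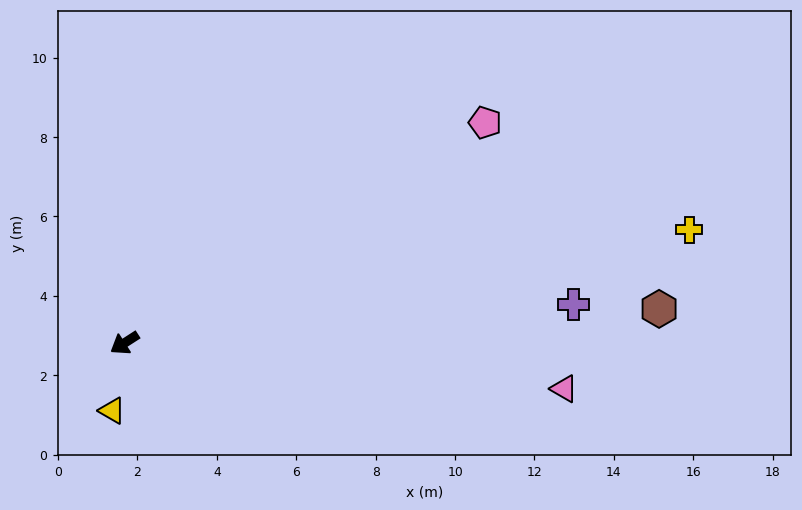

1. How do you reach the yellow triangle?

turn left 47°, forward 1.7 m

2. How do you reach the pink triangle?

turn left 141°, forward 11.1 m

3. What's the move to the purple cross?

turn left 152°, forward 11.4 m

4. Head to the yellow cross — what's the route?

turn left 159°, forward 14.5 m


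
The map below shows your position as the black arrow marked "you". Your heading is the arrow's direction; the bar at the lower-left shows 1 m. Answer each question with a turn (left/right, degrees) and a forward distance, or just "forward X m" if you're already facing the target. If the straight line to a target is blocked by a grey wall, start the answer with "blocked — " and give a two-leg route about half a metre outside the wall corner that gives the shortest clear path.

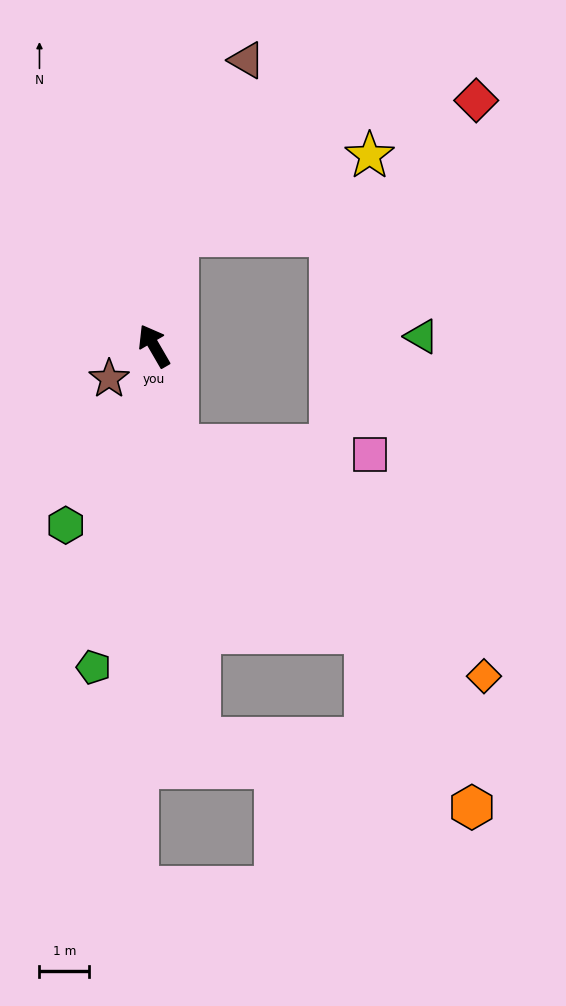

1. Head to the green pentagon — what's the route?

turn left 139°, forward 6.6 m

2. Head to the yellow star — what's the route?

blocked — turn right 42°, forward 2.3 m, then turn right 56°, forward 4.2 m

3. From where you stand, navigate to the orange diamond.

blocked — turn left 163°, forward 2.1 m, then turn left 40°, forward 7.8 m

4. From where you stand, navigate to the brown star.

turn left 96°, forward 1.1 m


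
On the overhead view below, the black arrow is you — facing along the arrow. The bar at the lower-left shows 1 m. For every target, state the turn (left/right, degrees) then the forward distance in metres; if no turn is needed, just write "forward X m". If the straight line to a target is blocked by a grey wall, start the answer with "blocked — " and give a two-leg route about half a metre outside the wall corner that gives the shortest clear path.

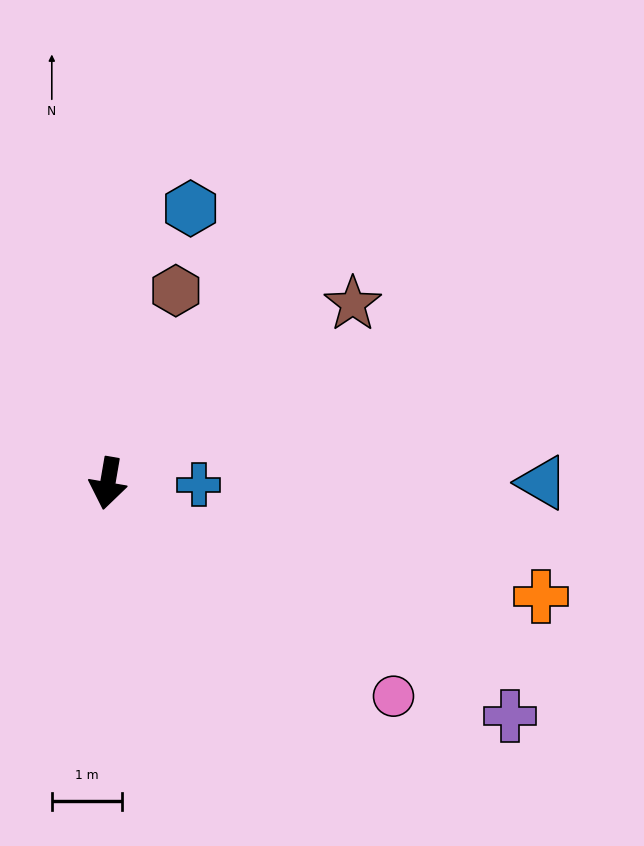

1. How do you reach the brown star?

turn left 136°, forward 4.3 m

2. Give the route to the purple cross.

turn left 70°, forward 6.6 m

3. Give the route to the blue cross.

turn left 99°, forward 1.3 m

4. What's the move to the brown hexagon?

turn left 170°, forward 2.9 m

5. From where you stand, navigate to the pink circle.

turn left 63°, forward 5.1 m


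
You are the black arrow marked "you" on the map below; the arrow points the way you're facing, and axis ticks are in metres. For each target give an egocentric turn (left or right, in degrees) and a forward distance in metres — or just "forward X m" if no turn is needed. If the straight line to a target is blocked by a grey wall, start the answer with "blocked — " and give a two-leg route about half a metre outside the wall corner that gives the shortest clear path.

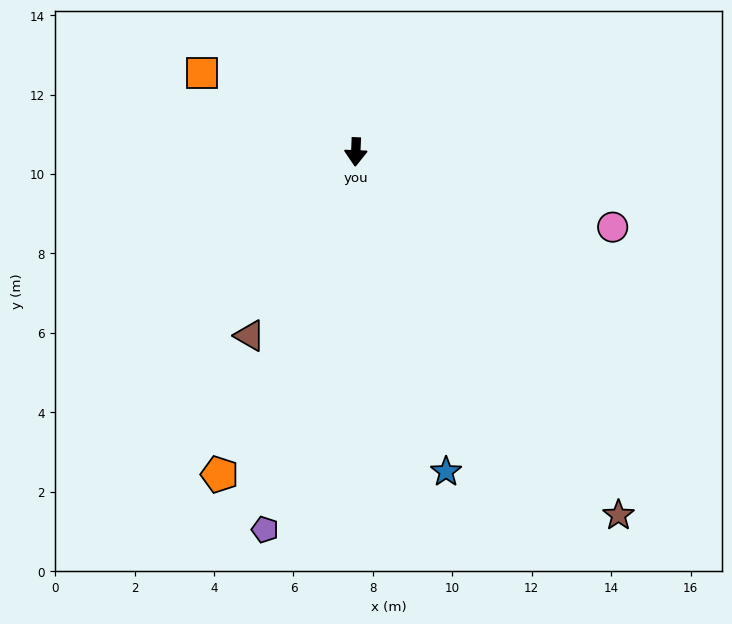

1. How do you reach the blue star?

turn left 18°, forward 8.4 m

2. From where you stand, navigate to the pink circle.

turn left 76°, forward 6.7 m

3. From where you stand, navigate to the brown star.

turn left 38°, forward 11.3 m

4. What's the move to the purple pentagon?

turn right 11°, forward 9.8 m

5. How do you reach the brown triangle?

turn right 28°, forward 5.3 m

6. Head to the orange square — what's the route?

turn right 115°, forward 4.4 m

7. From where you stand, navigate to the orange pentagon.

turn right 21°, forward 8.8 m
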